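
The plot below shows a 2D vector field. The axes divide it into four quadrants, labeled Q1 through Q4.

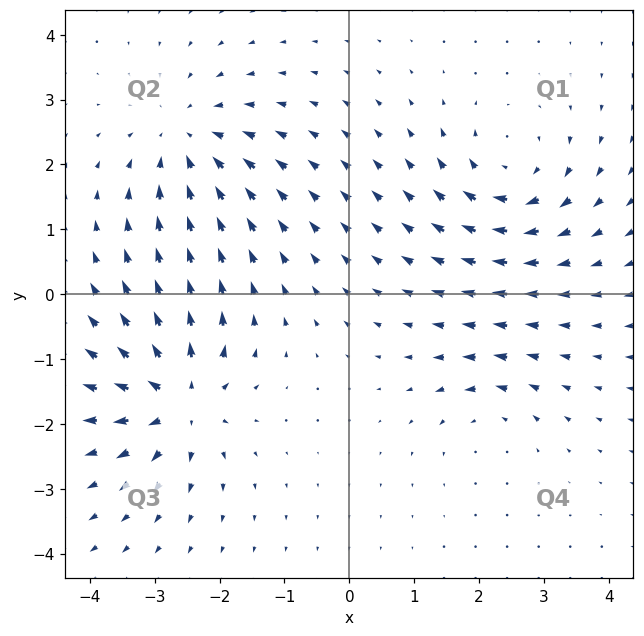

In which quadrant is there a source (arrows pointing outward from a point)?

Q3

The source sits at approximately (-2.6, -1.6), which lies in quadrant Q3. The divergence there is about +7, positive as expected for a source.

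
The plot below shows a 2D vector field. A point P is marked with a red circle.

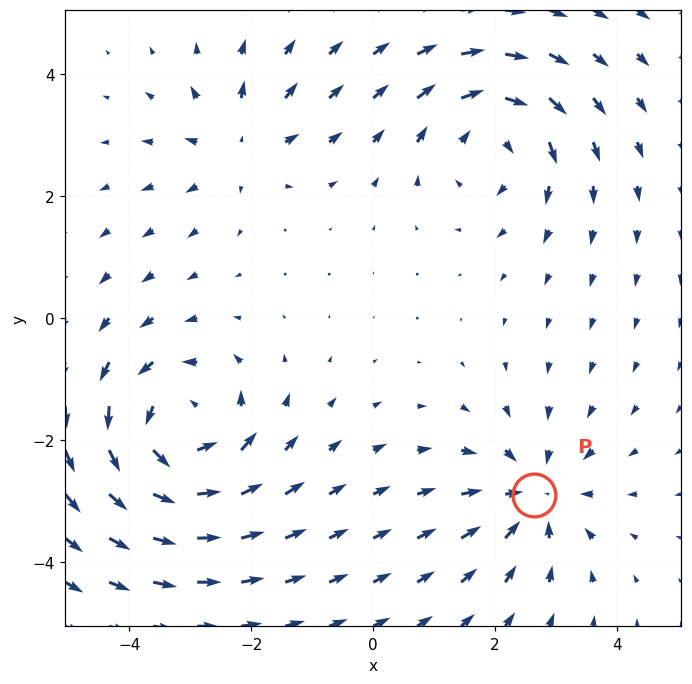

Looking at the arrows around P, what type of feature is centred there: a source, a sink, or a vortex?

sink

At P (2.6, -2.9) the arrows converge inward. Divergence about -4, curl ≈0 — negative divergence with near-zero curl is a sink.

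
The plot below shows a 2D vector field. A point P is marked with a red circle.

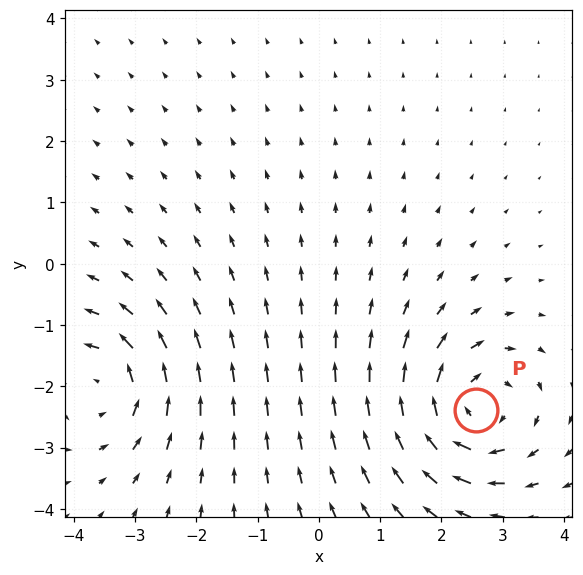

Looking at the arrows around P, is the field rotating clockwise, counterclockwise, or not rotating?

clockwise

Near P at (2.6, -2.4) the arrows circulate clockwise. The curl (z-component) there is about -4; negative curl means clockwise rotation.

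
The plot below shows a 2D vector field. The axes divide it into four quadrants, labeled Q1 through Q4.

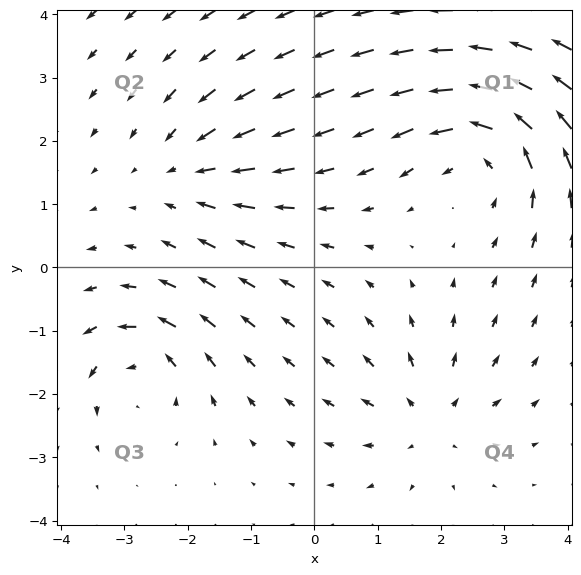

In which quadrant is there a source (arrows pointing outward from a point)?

The source sits at approximately (1.8, -2.4), which lies in quadrant Q4. The divergence there is about +3, positive as expected for a source.

Q4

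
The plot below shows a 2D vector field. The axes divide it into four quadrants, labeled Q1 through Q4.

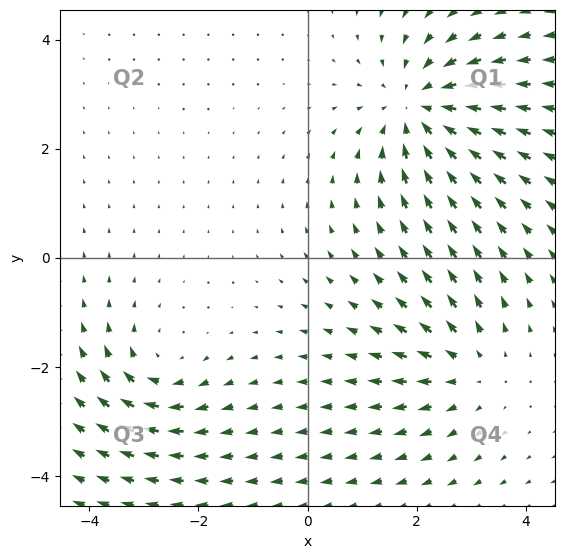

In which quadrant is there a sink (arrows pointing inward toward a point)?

Q1

The sink sits at approximately (2.1, 2.7), which lies in quadrant Q1. The divergence there is about -4, negative as expected for a sink.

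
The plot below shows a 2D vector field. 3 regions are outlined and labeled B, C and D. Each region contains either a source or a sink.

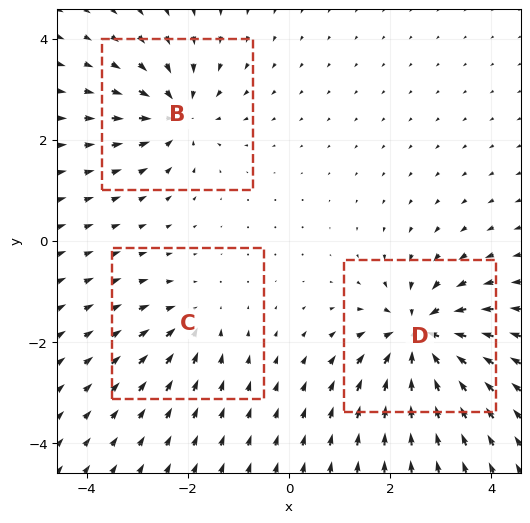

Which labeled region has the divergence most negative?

D

Divergence at each region's feature centre — B: about -4, C: about -3, D: about -6. Region D is most negative.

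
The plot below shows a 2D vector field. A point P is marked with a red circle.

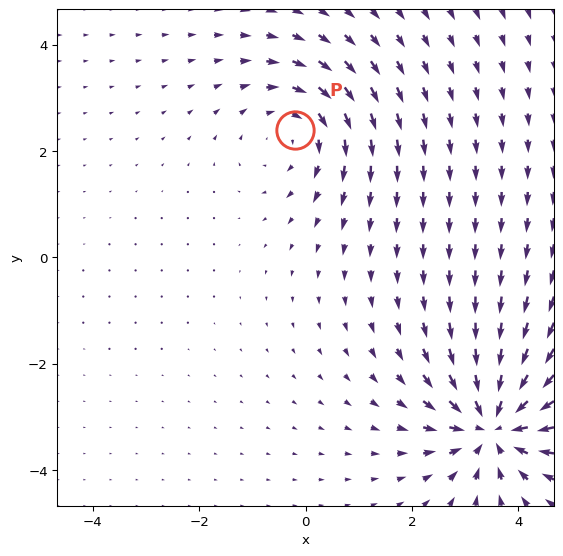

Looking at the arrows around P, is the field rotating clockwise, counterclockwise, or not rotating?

clockwise

Near P at (-0.2, 2.4) the arrows circulate clockwise. The curl (z-component) there is about -3; negative curl means clockwise rotation.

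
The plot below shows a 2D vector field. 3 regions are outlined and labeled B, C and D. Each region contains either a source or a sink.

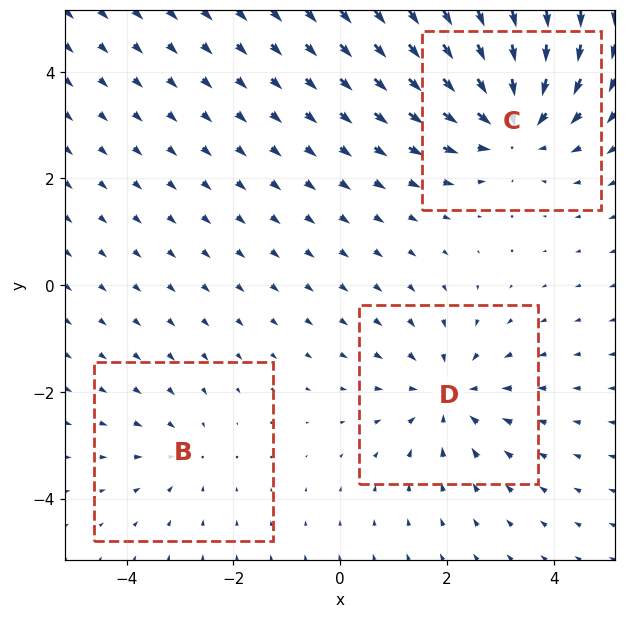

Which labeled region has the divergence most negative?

Divergence at each region's feature centre — B: about -2, C: about -4, D: about -3. Region C is most negative.

C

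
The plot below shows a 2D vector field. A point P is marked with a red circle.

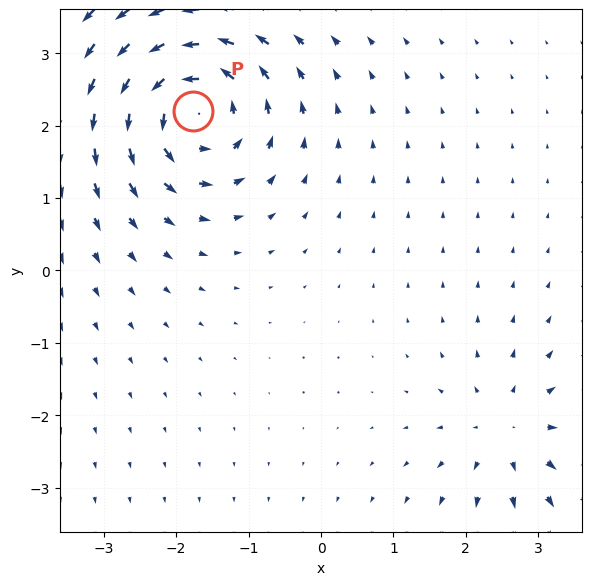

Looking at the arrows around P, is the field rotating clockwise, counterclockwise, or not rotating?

counterclockwise

Near P at (-1.8, 2.2) the arrows circulate counterclockwise. The curl (z-component) there is about +6; positive curl means counterclockwise rotation.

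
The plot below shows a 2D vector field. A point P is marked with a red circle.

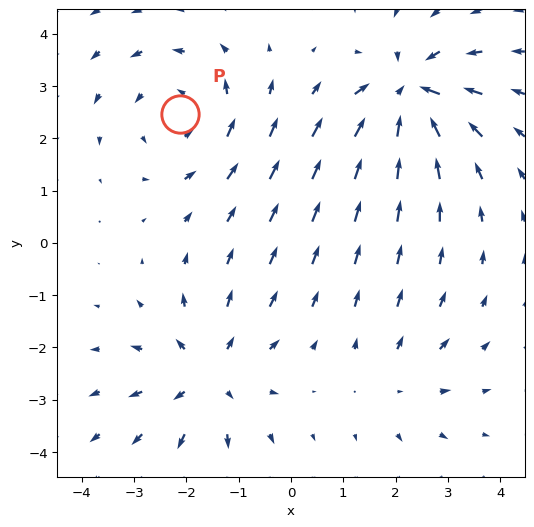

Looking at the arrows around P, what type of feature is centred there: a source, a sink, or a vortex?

At P (-2.1, 2.5) the arrows circulate counterclockwise. Divergence ≈0, curl about +4 — near-zero divergence with nonzero curl is a vortex.

vortex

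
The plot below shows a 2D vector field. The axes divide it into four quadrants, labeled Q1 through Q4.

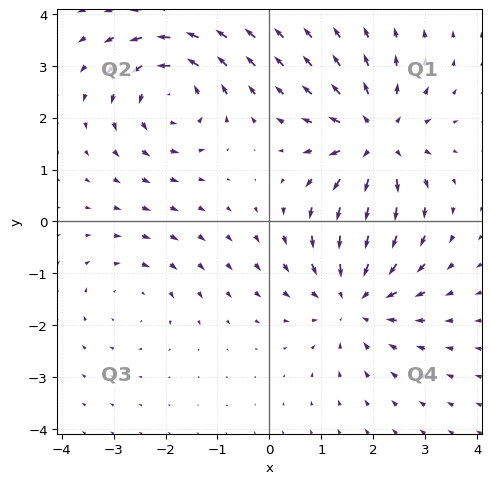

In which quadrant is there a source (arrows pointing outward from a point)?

The source sits at approximately (2.1, 1.6), which lies in quadrant Q1. The divergence there is about +5, positive as expected for a source.

Q1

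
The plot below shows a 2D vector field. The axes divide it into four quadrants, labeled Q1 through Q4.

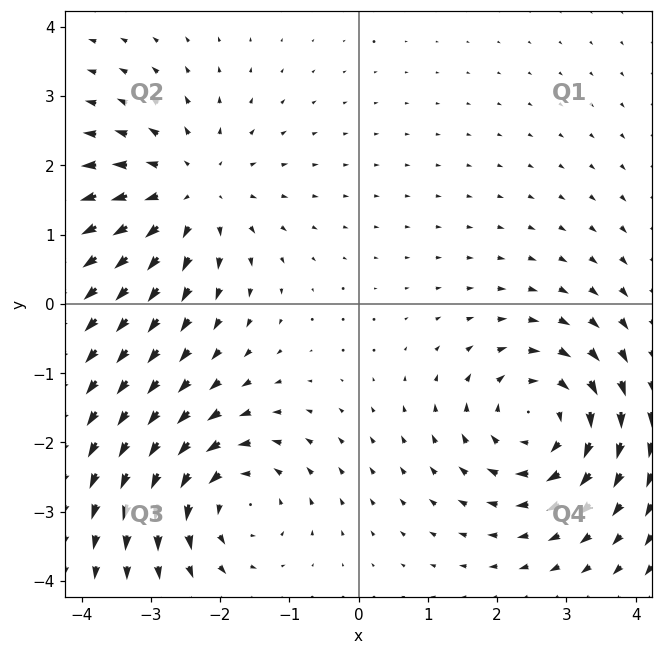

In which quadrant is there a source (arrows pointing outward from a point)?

The source sits at approximately (-2.4, 1.6), which lies in quadrant Q2. The divergence there is about +3, positive as expected for a source.

Q2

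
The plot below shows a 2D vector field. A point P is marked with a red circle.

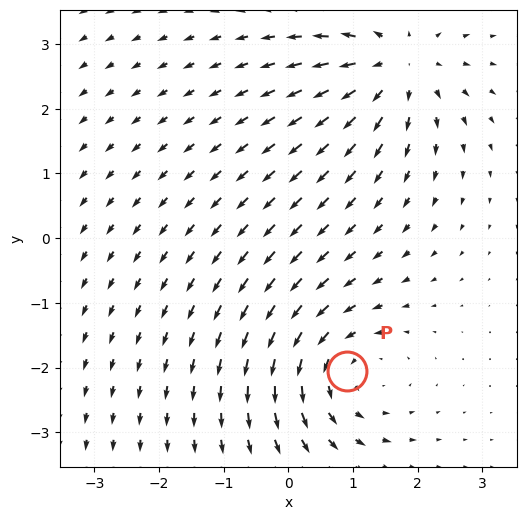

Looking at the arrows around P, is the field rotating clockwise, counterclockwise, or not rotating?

Near P at (0.9, -2.0) the arrows circulate counterclockwise. The curl (z-component) there is about +4; positive curl means counterclockwise rotation.

counterclockwise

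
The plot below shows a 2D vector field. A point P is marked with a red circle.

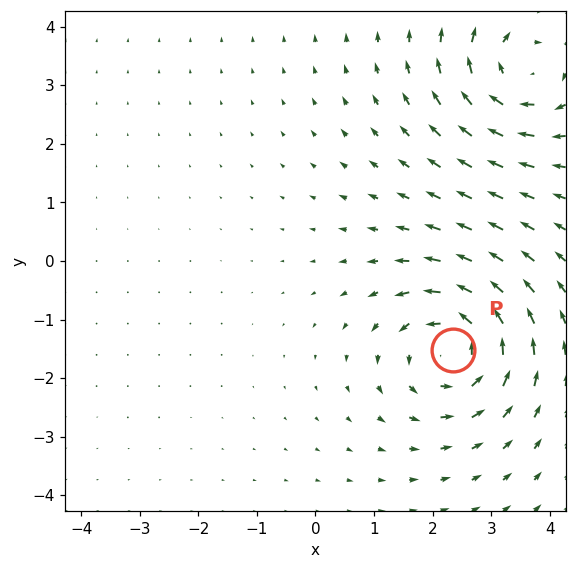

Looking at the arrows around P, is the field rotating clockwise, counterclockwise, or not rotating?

Near P at (2.3, -1.5) the arrows circulate counterclockwise. The curl (z-component) there is about +4; positive curl means counterclockwise rotation.

counterclockwise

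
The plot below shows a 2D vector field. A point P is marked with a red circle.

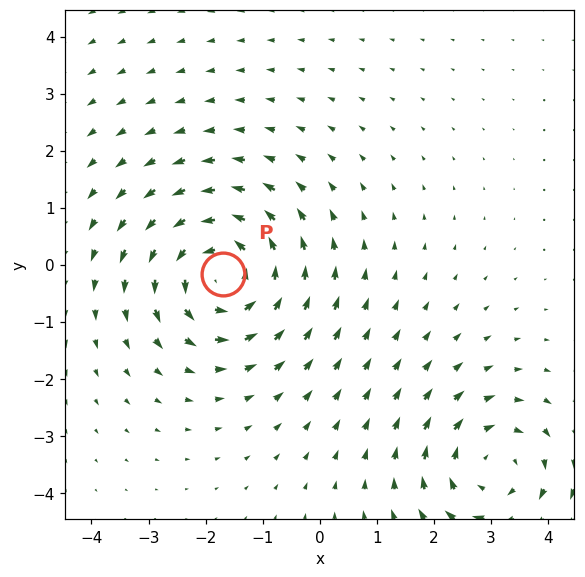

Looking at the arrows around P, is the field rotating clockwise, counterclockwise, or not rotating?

Near P at (-1.7, -0.2) the arrows circulate counterclockwise. The curl (z-component) there is about +4; positive curl means counterclockwise rotation.

counterclockwise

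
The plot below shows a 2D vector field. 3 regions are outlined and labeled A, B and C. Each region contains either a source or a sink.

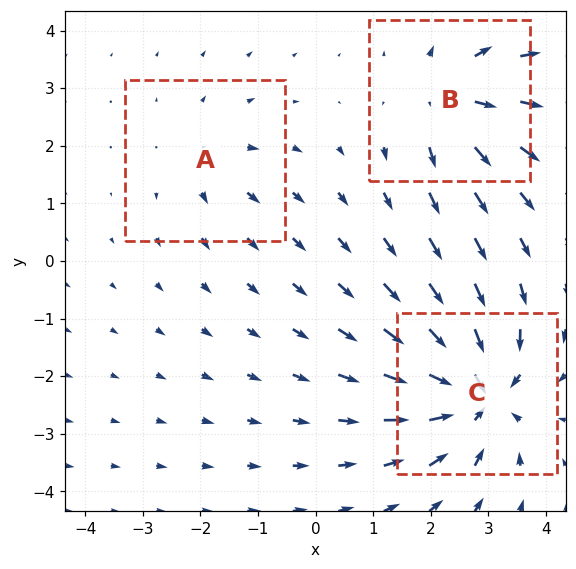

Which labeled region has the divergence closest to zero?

Divergence at each region's feature centre — A: about +2, B: about +4, C: about -5. Region A is closest to zero.

A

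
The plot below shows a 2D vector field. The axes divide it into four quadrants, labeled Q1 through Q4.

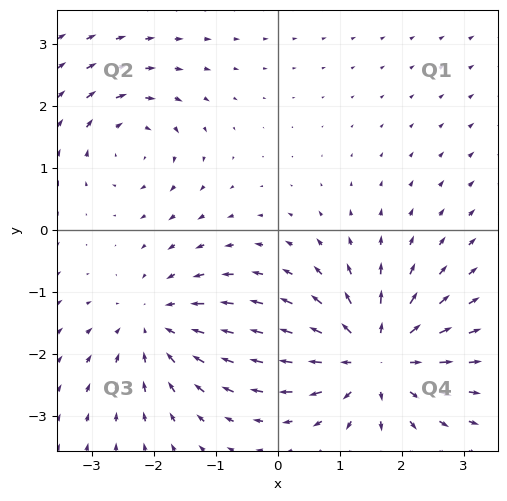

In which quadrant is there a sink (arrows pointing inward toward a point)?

Q3

The sink sits at approximately (-2.0, -1.5), which lies in quadrant Q3. The divergence there is about -4, negative as expected for a sink.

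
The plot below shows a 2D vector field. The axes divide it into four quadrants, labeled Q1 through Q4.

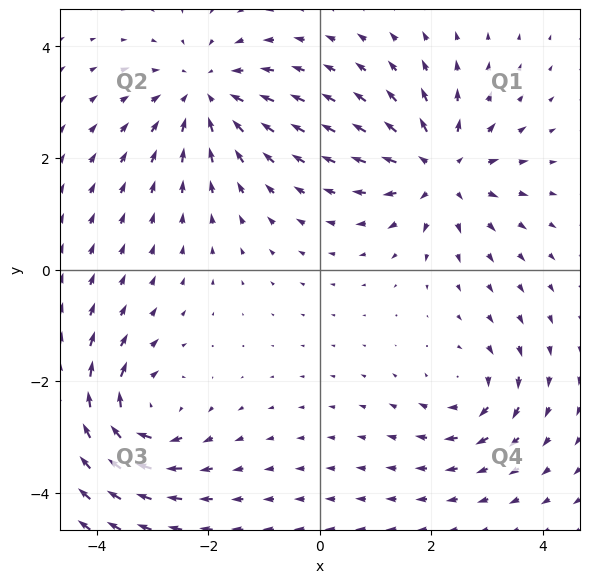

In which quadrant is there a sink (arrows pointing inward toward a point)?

Q2

The sink sits at approximately (-2.1, 3.1), which lies in quadrant Q2. The divergence there is about -4, negative as expected for a sink.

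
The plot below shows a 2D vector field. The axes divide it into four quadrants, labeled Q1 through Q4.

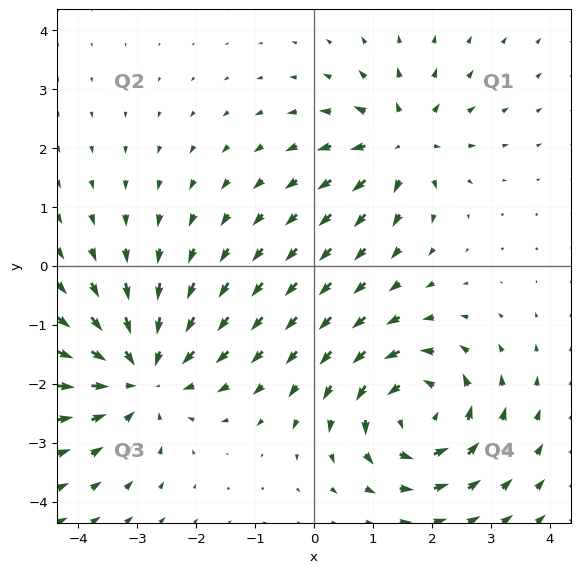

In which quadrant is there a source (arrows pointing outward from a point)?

The source sits at approximately (1.5, 2.1), which lies in quadrant Q1. The divergence there is about +4, positive as expected for a source.

Q1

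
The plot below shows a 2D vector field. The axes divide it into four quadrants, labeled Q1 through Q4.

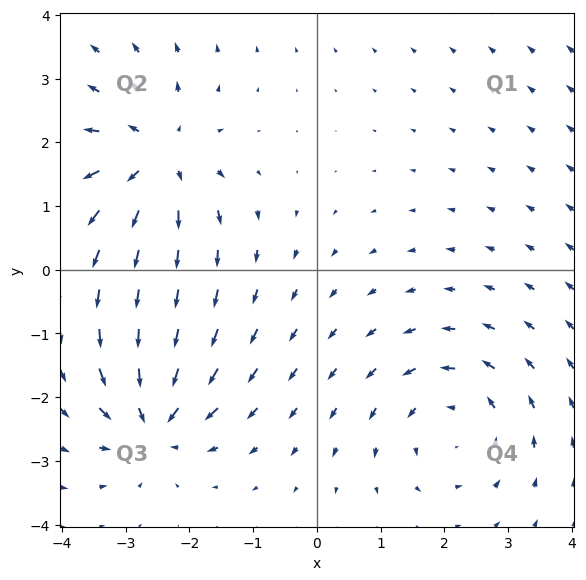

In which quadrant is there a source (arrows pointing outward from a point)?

The source sits at approximately (-2.5, 1.8), which lies in quadrant Q2. The divergence there is about +5, positive as expected for a source.

Q2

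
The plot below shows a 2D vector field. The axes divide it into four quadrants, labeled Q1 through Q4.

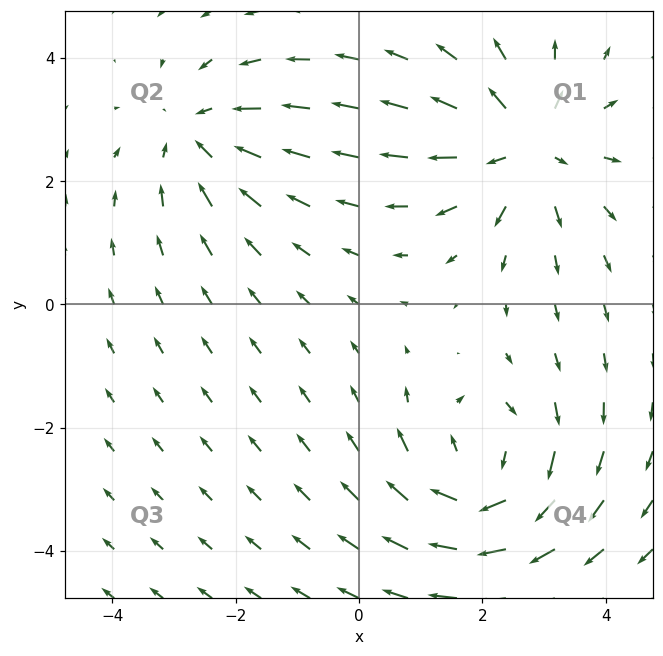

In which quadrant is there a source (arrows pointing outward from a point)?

The source sits at approximately (2.7, 2.6), which lies in quadrant Q1. The divergence there is about +4, positive as expected for a source.

Q1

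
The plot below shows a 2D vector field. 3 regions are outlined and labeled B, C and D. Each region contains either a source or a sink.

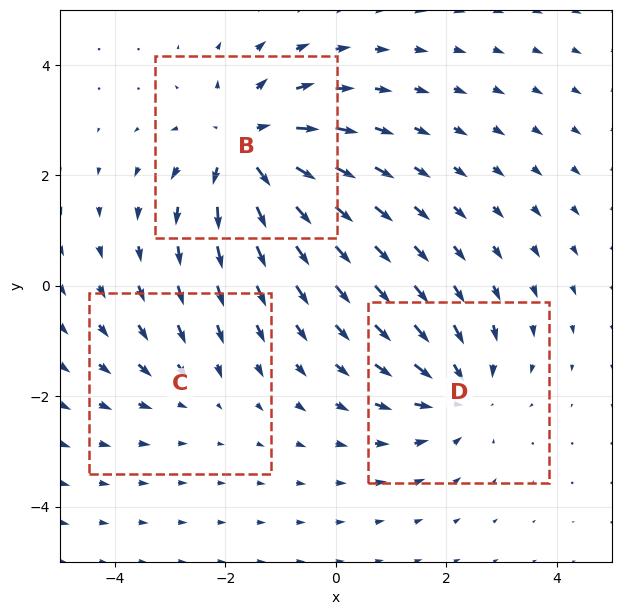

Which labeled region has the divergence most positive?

Divergence at each region's feature centre — B: about +5, C: about -2, D: about -3. Region B is most positive.

B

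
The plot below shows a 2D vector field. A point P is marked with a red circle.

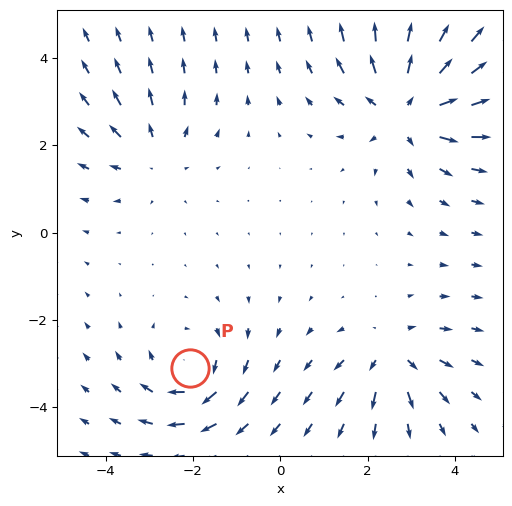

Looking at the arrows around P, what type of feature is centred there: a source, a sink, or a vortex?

vortex

At P (-2.1, -3.1) the arrows circulate clockwise. Divergence ≈0, curl about -3 — near-zero divergence with nonzero curl is a vortex.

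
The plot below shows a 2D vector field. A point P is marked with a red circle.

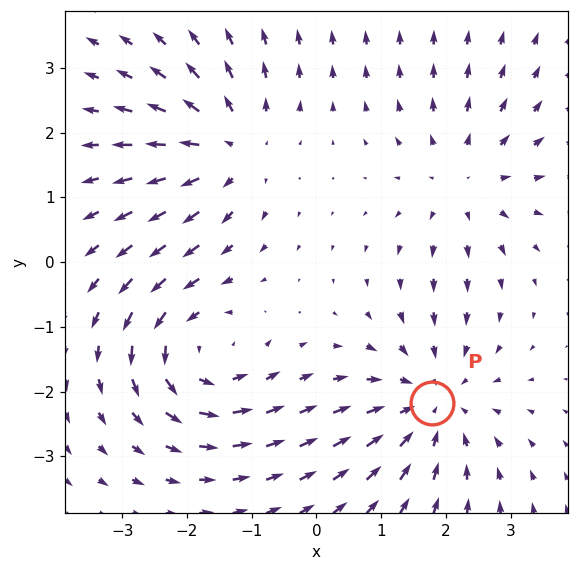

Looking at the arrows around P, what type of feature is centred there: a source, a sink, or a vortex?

sink

At P (1.8, -2.2) the arrows converge inward. Divergence about -3, curl ≈0 — negative divergence with near-zero curl is a sink.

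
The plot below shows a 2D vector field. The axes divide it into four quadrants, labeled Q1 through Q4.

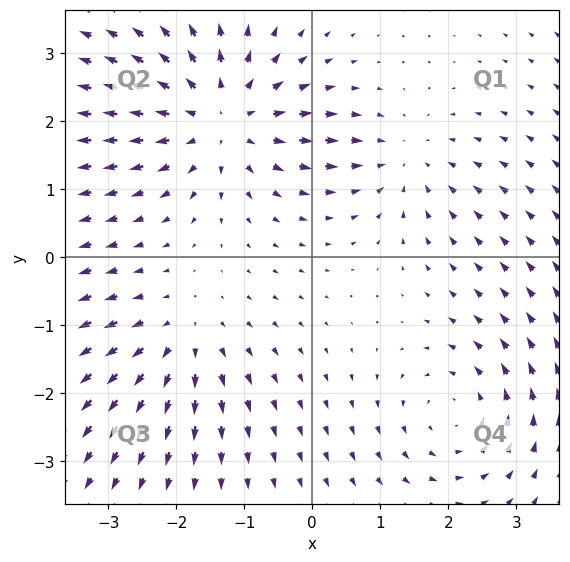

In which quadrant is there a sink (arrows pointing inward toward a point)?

Q1

The sink sits at approximately (1.4, 1.4), which lies in quadrant Q1. The divergence there is about -3, negative as expected for a sink.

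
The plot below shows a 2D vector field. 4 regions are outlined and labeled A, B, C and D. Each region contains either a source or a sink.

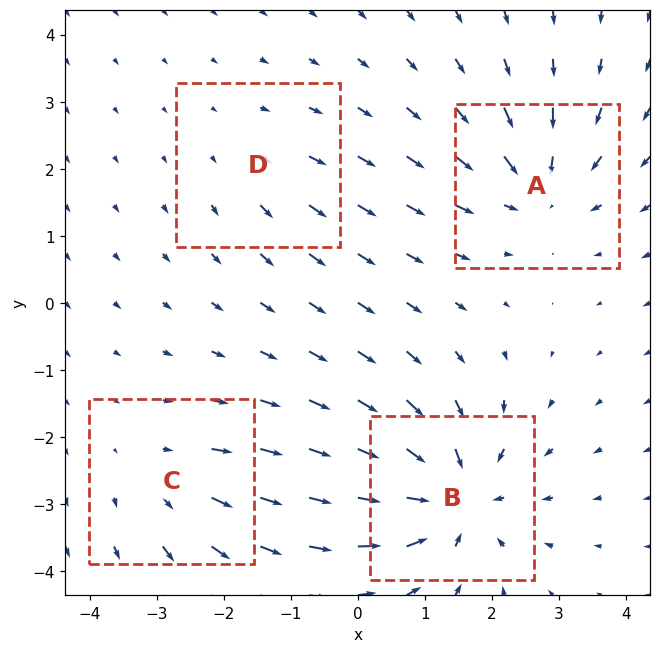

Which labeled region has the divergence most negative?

B

Divergence at each region's feature centre — A: about -5, B: about -7, C: about +3, D: about +2. Region B is most negative.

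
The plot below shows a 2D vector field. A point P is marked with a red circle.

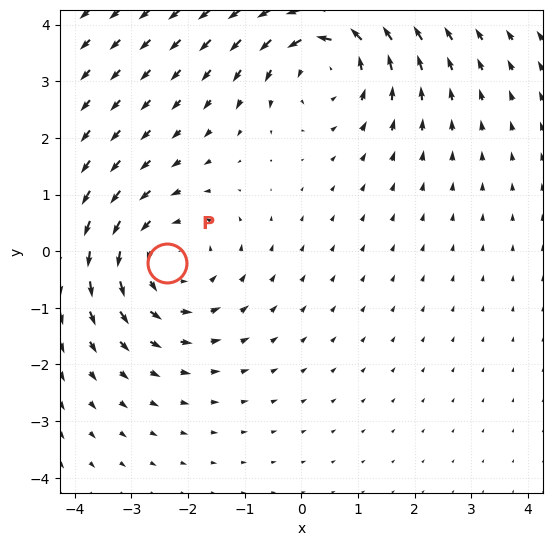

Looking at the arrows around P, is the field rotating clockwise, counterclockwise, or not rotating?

counterclockwise

Near P at (-2.4, -0.2) the arrows circulate counterclockwise. The curl (z-component) there is about +3; positive curl means counterclockwise rotation.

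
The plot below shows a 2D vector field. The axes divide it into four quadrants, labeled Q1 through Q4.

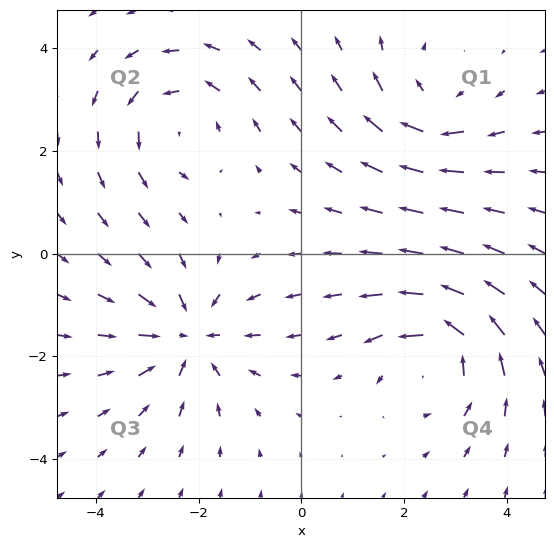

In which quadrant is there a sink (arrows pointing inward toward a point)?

Q3

The sink sits at approximately (-2.2, -1.6), which lies in quadrant Q3. The divergence there is about -5, negative as expected for a sink.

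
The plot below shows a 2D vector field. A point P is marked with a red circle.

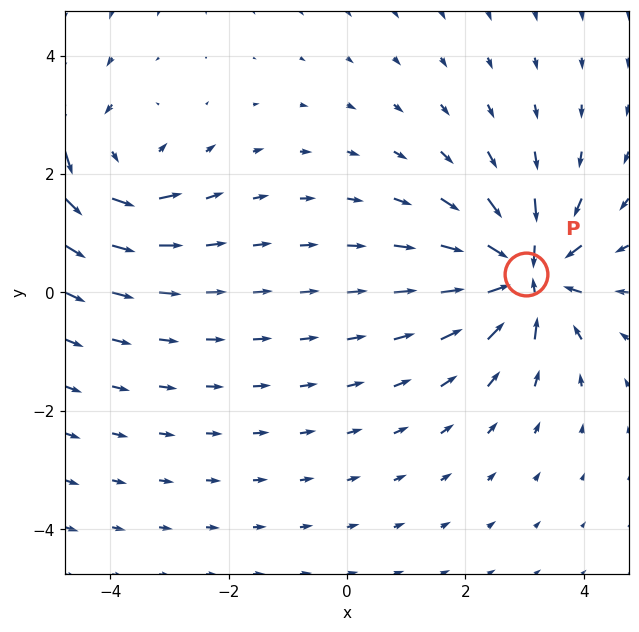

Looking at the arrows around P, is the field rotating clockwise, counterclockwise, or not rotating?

Near P at (3.0, 0.3) the arrows show no circulation. The curl there is ≈0.

not rotating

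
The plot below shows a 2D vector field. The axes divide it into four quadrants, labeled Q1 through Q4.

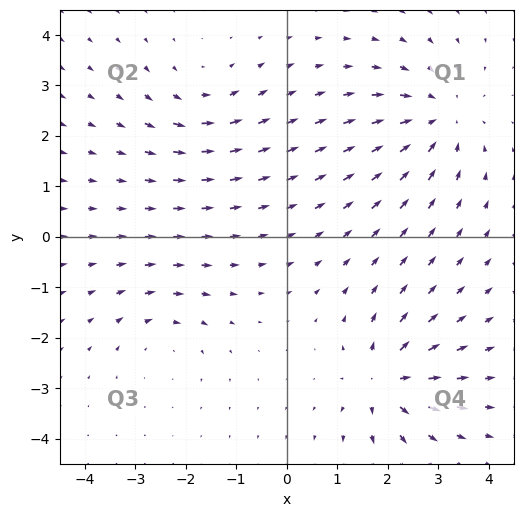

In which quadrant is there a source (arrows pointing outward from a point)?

Q4

The source sits at approximately (1.9, -2.9), which lies in quadrant Q4. The divergence there is about +6, positive as expected for a source.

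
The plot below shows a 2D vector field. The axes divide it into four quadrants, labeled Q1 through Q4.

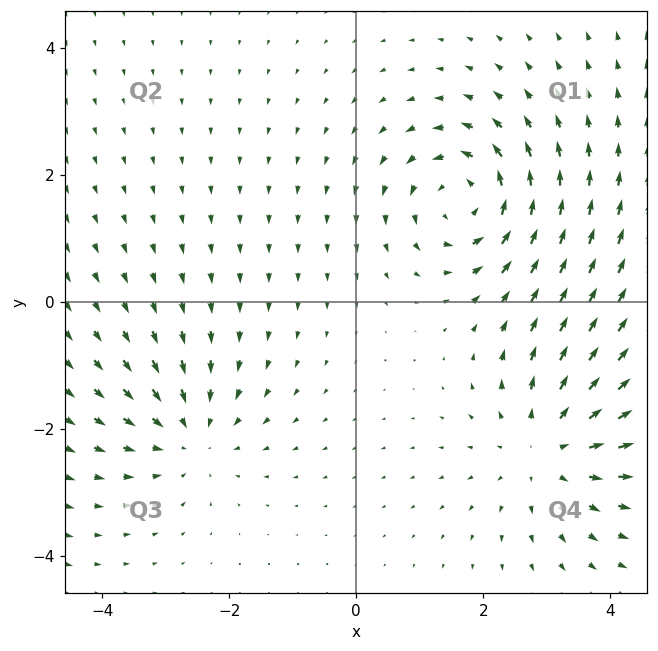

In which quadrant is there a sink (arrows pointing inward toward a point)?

The sink sits at approximately (-2.6, -2.1), which lies in quadrant Q3. The divergence there is about -4, negative as expected for a sink.

Q3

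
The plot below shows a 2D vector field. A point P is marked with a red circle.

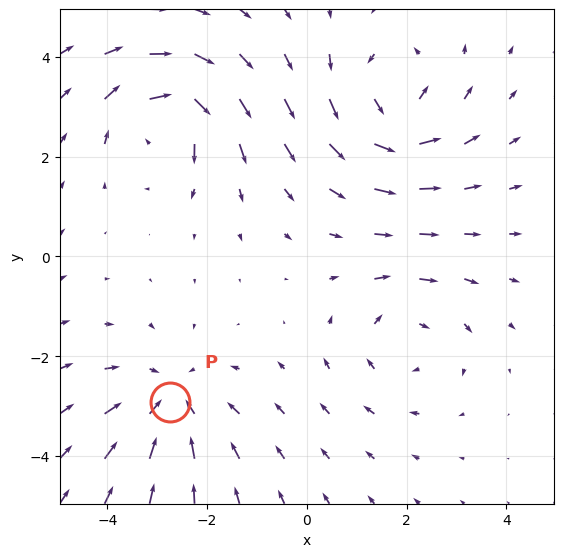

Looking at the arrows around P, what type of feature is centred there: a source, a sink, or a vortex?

At P (-2.7, -2.9) the arrows converge inward. Divergence about -4, curl ≈0 — negative divergence with near-zero curl is a sink.

sink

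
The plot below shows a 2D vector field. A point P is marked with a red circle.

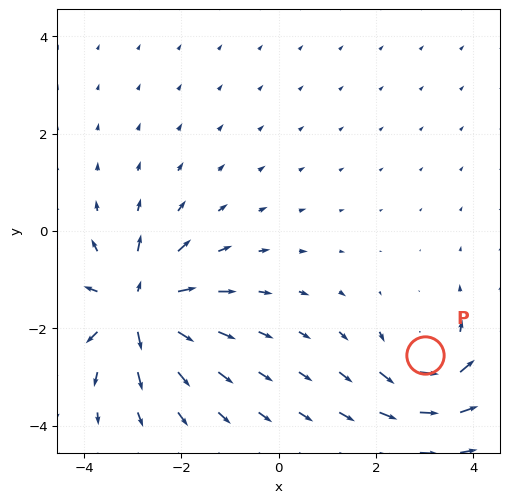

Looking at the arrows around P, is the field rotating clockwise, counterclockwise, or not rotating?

Near P at (3.0, -2.5) the arrows circulate counterclockwise. The curl (z-component) there is about +4; positive curl means counterclockwise rotation.

counterclockwise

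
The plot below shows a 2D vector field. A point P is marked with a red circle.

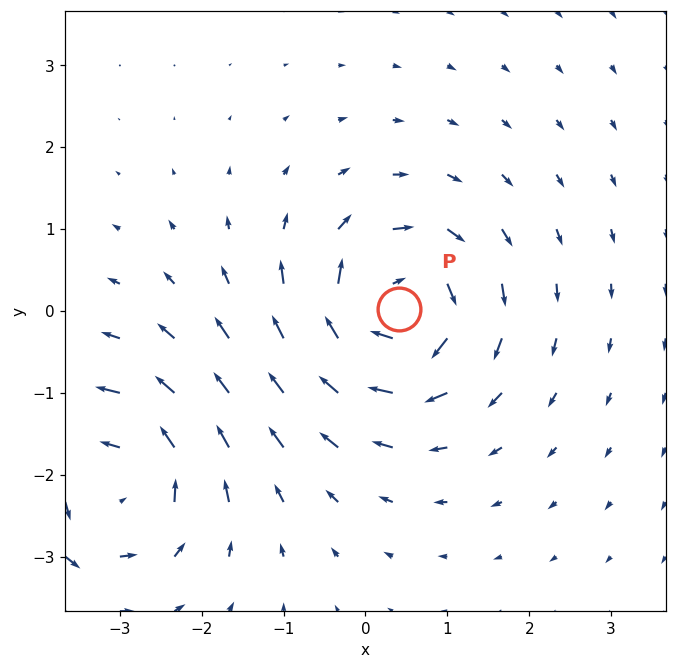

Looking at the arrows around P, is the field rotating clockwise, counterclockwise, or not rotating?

Near P at (0.4, 0.0) the arrows circulate clockwise. The curl (z-component) there is about -7; negative curl means clockwise rotation.

clockwise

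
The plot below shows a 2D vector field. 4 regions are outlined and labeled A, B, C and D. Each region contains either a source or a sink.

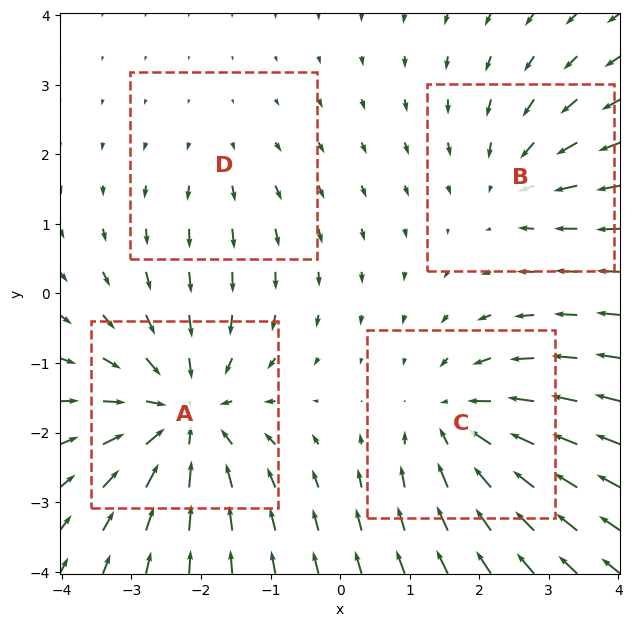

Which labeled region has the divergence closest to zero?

Divergence at each region's feature centre — A: about -6, B: about -3, C: about -4, D: about +2. Region D is closest to zero.

D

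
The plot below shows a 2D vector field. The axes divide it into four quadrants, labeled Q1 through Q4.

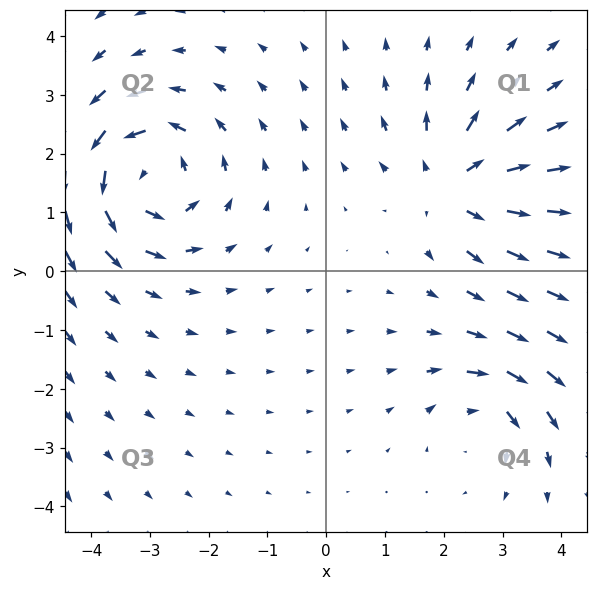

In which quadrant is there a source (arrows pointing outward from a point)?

The source sits at approximately (2.2, 1.5), which lies in quadrant Q1. The divergence there is about +4, positive as expected for a source.

Q1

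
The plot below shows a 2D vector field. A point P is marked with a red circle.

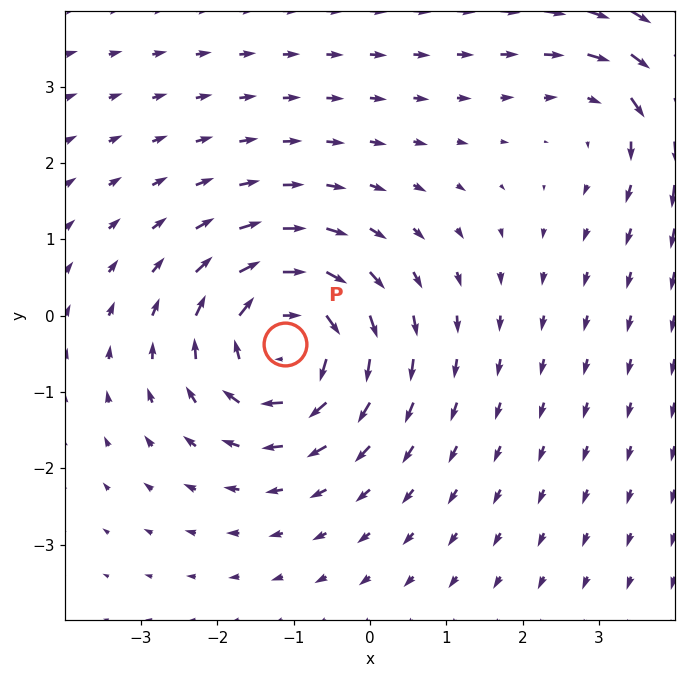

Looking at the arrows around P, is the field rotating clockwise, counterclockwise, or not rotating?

clockwise

Near P at (-1.1, -0.4) the arrows circulate clockwise. The curl (z-component) there is about -5; negative curl means clockwise rotation.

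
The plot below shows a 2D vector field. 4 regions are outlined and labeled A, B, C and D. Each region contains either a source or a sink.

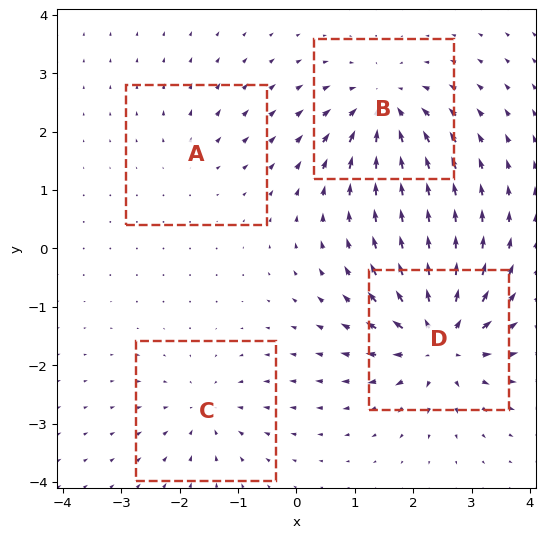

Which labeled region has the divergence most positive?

Divergence at each region's feature centre — A: about +3, B: about -7, C: about -4, D: about +9. Region D is most positive.

D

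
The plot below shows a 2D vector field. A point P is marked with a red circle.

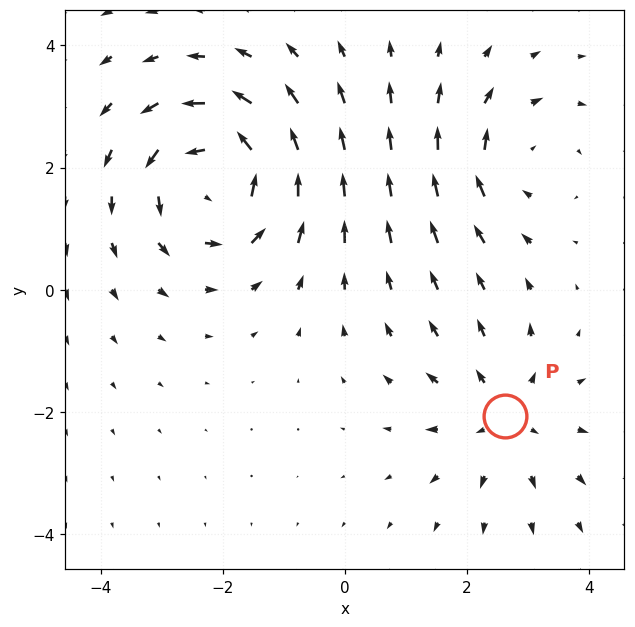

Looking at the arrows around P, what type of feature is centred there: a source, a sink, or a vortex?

At P (2.6, -2.1) the arrows spread outward. Divergence about +3, curl ≈0 — positive divergence with near-zero curl is a source.

source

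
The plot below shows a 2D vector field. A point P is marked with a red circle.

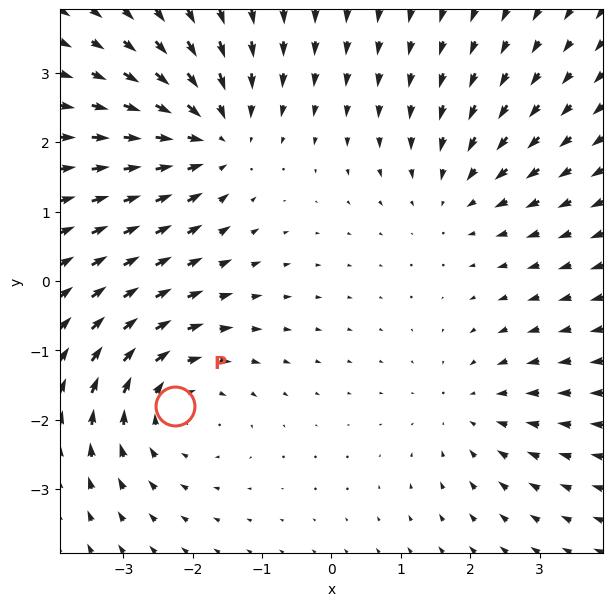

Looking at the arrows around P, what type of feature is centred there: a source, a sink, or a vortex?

vortex

At P (-2.3, -1.8) the arrows circulate clockwise. Divergence ≈0, curl about -4 — near-zero divergence with nonzero curl is a vortex.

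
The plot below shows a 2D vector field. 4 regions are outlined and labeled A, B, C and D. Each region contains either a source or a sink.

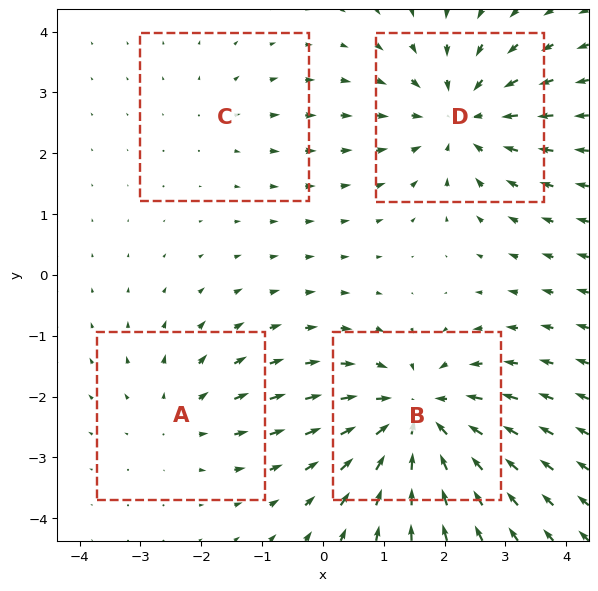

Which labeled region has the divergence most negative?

Divergence at each region's feature centre — A: about +3, B: about -6, C: about +2, D: about -5. Region B is most negative.

B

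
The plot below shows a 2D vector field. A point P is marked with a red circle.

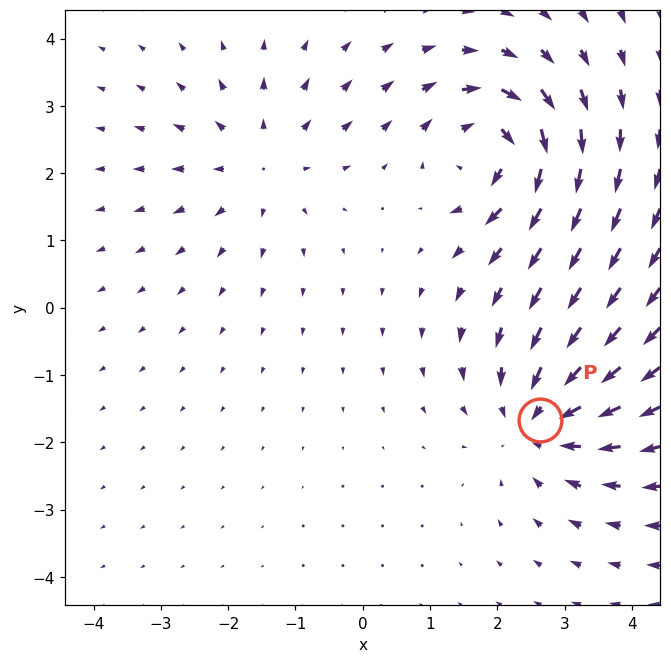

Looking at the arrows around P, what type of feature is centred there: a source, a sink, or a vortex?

At P (2.6, -1.7) the arrows converge inward. Divergence about -5, curl ≈0 — negative divergence with near-zero curl is a sink.

sink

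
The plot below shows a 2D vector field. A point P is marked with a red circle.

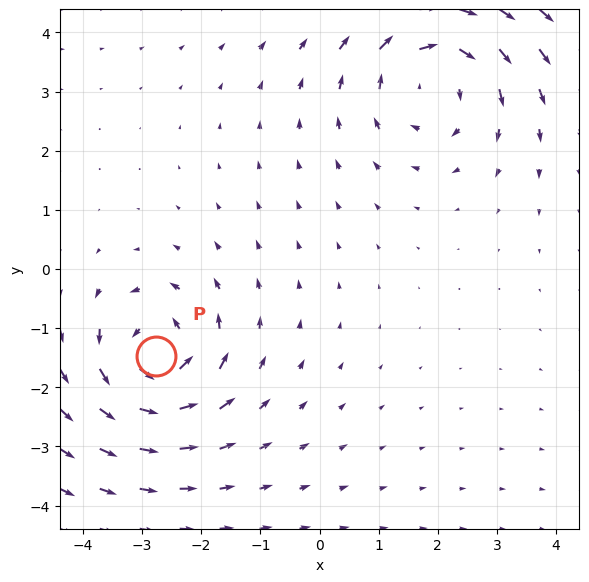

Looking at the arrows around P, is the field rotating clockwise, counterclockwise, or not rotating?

Near P at (-2.8, -1.5) the arrows circulate counterclockwise. The curl (z-component) there is about +5; positive curl means counterclockwise rotation.

counterclockwise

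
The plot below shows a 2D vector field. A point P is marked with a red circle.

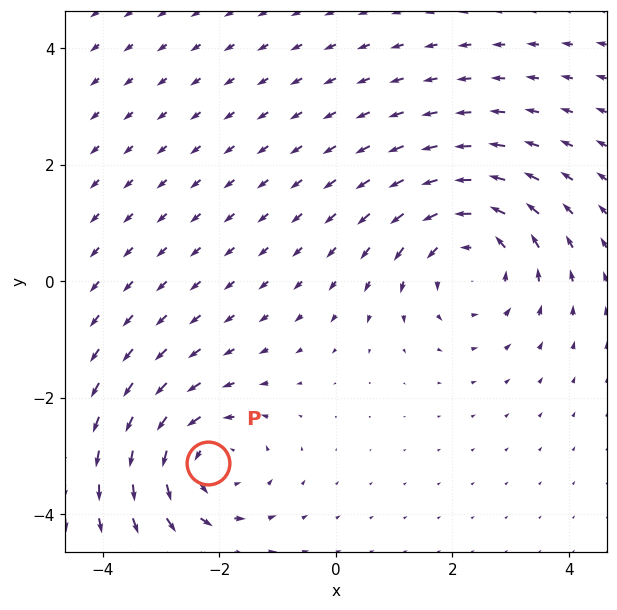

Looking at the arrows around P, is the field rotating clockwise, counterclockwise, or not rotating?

Near P at (-2.2, -3.1) the arrows circulate counterclockwise. The curl (z-component) there is about +4; positive curl means counterclockwise rotation.

counterclockwise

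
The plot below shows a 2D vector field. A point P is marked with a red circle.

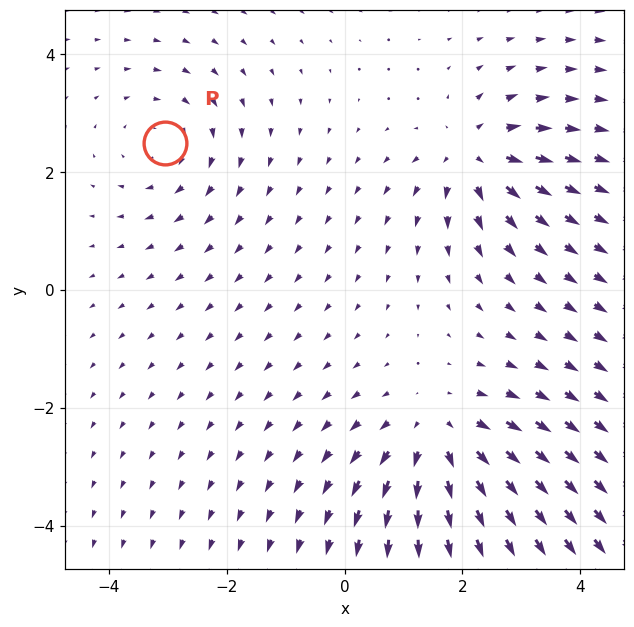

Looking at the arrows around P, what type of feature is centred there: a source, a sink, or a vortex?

At P (-3.1, 2.5) the arrows circulate clockwise. Divergence ≈0, curl about -2 — near-zero divergence with nonzero curl is a vortex.

vortex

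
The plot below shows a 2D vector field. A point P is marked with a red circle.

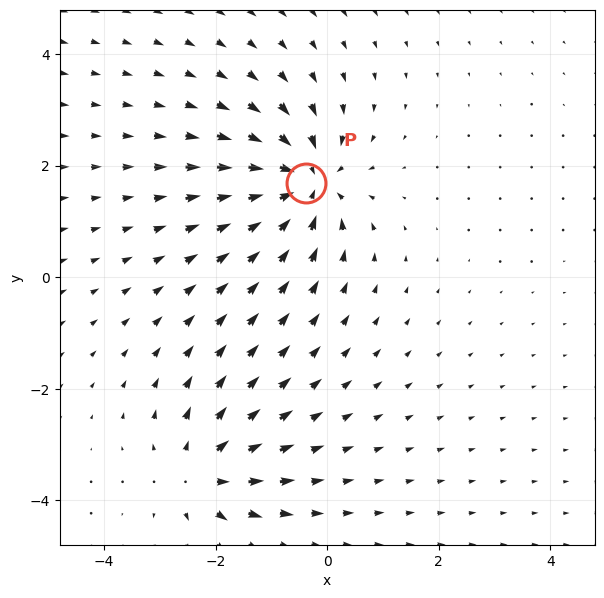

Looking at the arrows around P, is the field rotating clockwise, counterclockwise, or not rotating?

Near P at (-0.4, 1.7) the arrows show no circulation. The curl there is ≈0.

not rotating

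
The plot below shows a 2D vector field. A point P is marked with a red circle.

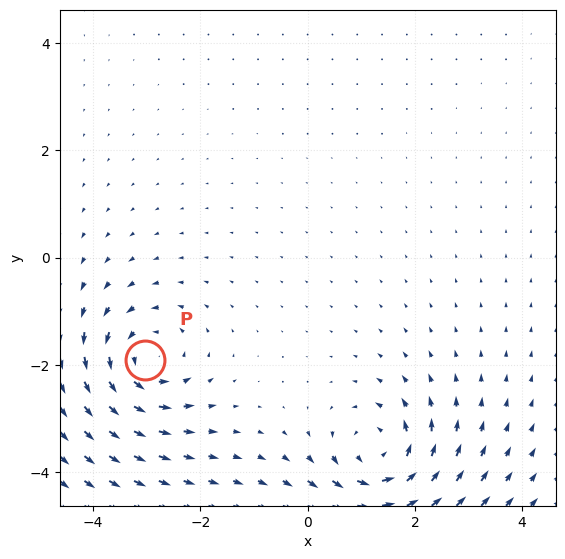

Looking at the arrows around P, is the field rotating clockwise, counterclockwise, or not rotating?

Near P at (-3.0, -1.9) the arrows circulate counterclockwise. The curl (z-component) there is about +5; positive curl means counterclockwise rotation.

counterclockwise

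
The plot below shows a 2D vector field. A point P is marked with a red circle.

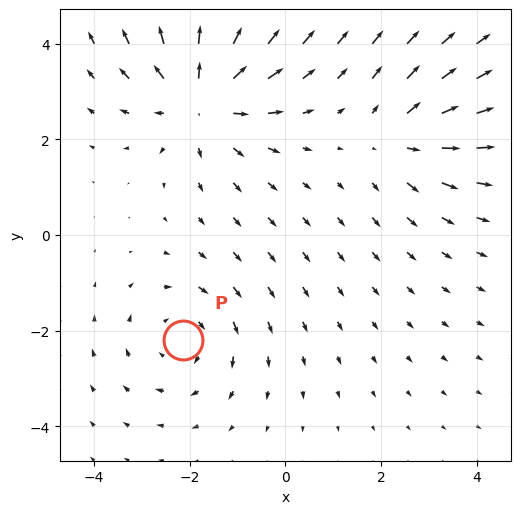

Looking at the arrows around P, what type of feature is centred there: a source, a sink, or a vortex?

vortex

At P (-2.1, -2.2) the arrows circulate clockwise. Divergence ≈0, curl about -3 — near-zero divergence with nonzero curl is a vortex.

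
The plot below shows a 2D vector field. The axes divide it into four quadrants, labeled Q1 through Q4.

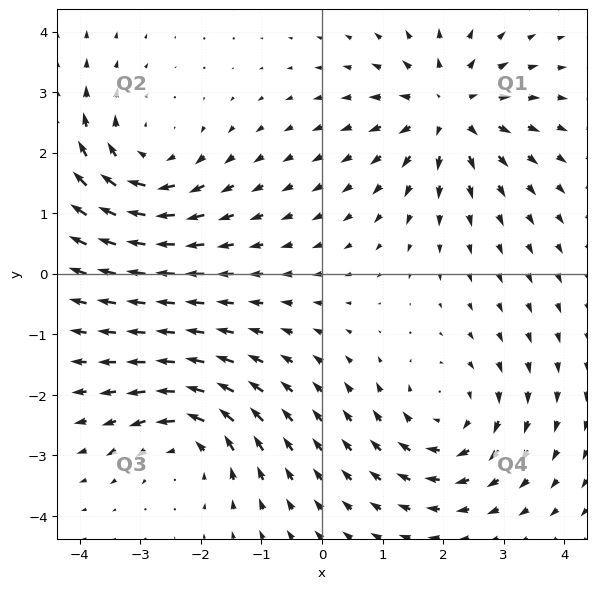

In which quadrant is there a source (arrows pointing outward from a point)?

The source sits at approximately (2.1, 2.7), which lies in quadrant Q1. The divergence there is about +5, positive as expected for a source.

Q1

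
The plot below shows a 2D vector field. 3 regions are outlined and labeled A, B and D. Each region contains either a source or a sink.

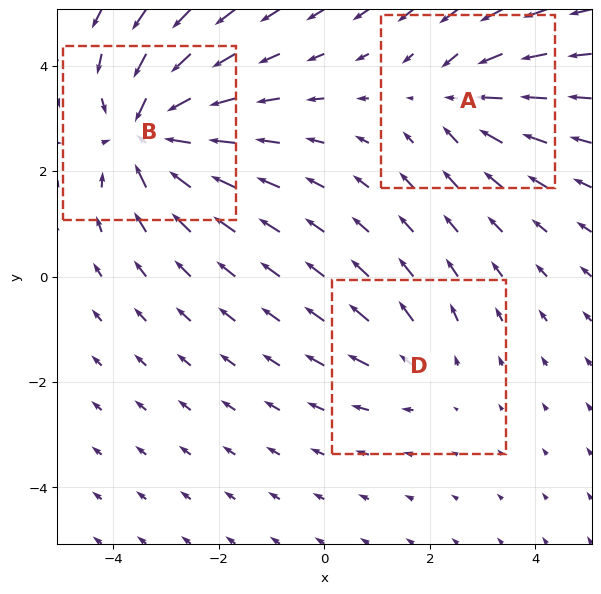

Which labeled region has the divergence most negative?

B

Divergence at each region's feature centre — A: about -3, B: about -5, D: about +2. Region B is most negative.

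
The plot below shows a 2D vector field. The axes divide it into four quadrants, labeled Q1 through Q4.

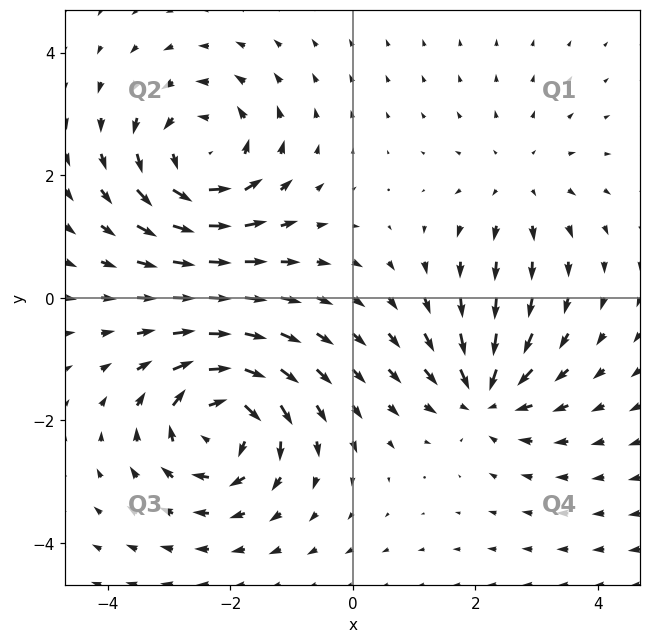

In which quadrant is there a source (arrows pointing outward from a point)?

Q1

The source sits at approximately (2.7, 1.8), which lies in quadrant Q1. The divergence there is about +2, positive as expected for a source.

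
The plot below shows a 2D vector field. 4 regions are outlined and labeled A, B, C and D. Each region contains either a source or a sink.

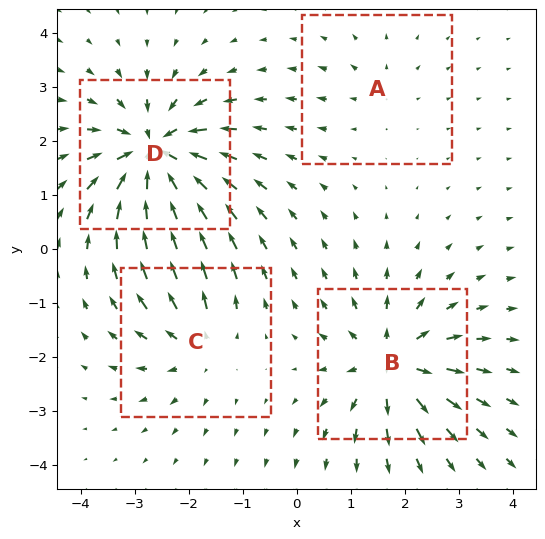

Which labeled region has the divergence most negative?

Divergence at each region's feature centre — A: about +2, B: about +6, C: about +4, D: about -8. Region D is most negative.

D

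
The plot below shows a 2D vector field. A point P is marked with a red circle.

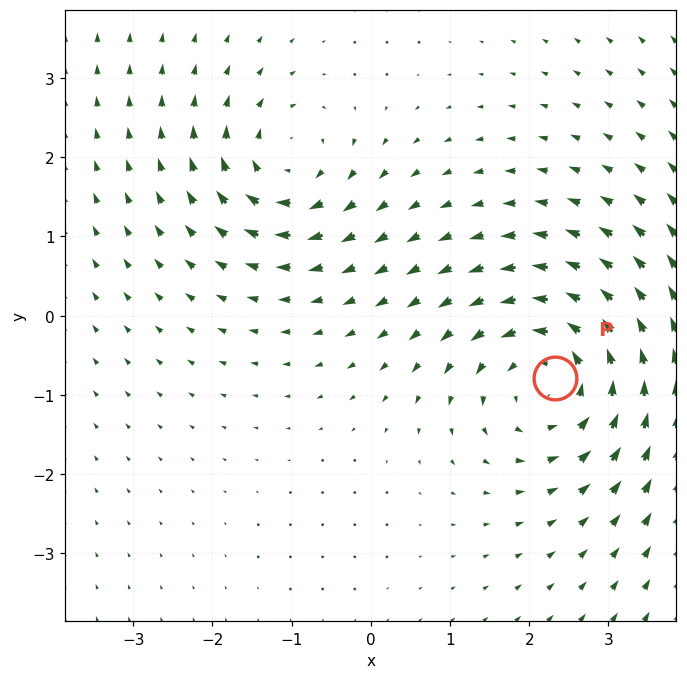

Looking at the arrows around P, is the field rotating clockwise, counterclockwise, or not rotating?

counterclockwise

Near P at (2.3, -0.8) the arrows circulate counterclockwise. The curl (z-component) there is about +4; positive curl means counterclockwise rotation.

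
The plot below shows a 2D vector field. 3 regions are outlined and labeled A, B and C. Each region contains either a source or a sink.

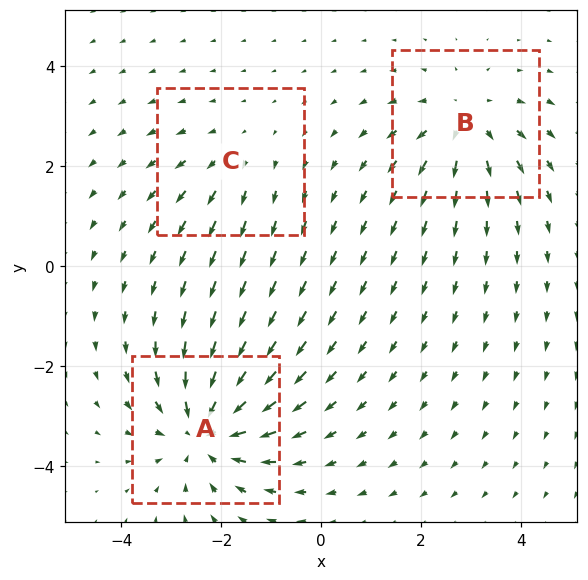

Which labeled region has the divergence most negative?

A

Divergence at each region's feature centre — A: about -4, B: about +3, C: about +2. Region A is most negative.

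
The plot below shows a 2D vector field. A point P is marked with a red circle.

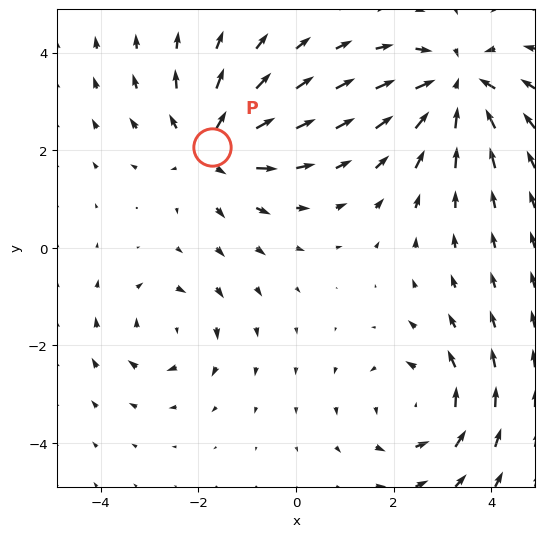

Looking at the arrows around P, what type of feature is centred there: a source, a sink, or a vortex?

source

At P (-1.7, 2.1) the arrows spread outward. Divergence about +5, curl ≈0 — positive divergence with near-zero curl is a source.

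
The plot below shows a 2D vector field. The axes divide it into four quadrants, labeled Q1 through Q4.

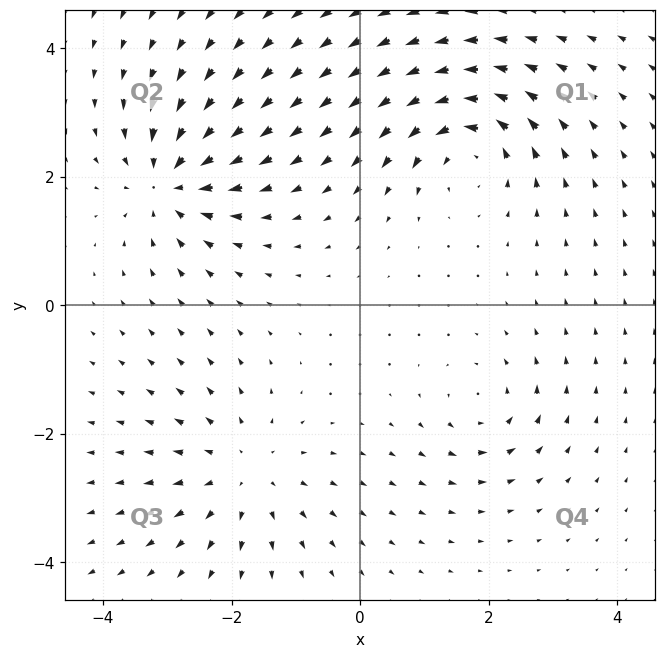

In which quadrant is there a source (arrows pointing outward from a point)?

Q3

The source sits at approximately (-1.8, -2.6), which lies in quadrant Q3. The divergence there is about +4, positive as expected for a source.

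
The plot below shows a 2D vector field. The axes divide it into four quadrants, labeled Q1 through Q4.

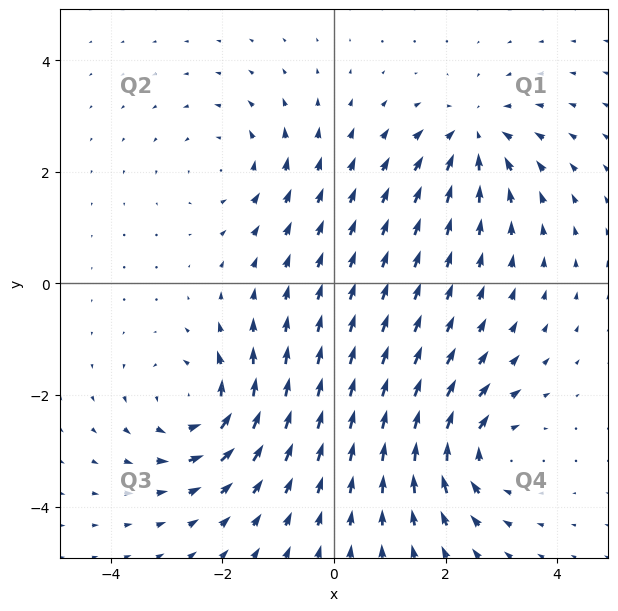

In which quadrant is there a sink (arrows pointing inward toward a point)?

Q1

The sink sits at approximately (2.5, 2.6), which lies in quadrant Q1. The divergence there is about -5, negative as expected for a sink.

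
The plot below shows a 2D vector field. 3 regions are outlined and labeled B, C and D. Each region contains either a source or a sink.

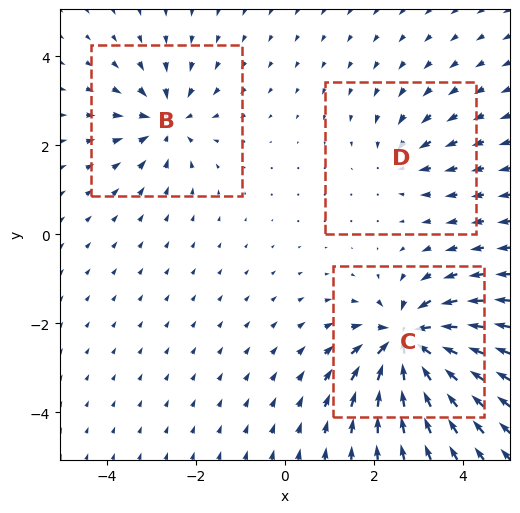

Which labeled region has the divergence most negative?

C

Divergence at each region's feature centre — B: about -4, C: about -7, D: about -2. Region C is most negative.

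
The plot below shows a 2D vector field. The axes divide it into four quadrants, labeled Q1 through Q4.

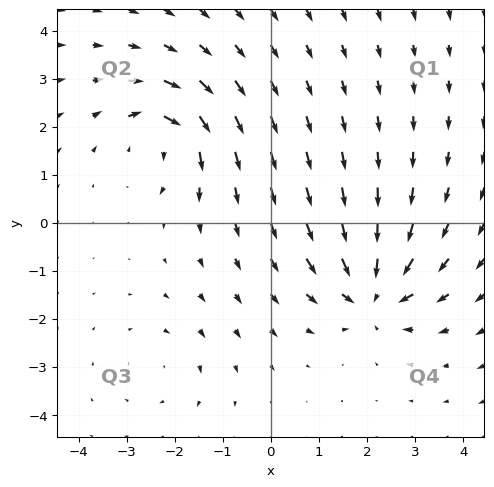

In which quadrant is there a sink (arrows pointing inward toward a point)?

The sink sits at approximately (2.1, -1.4), which lies in quadrant Q4. The divergence there is about -6, negative as expected for a sink.

Q4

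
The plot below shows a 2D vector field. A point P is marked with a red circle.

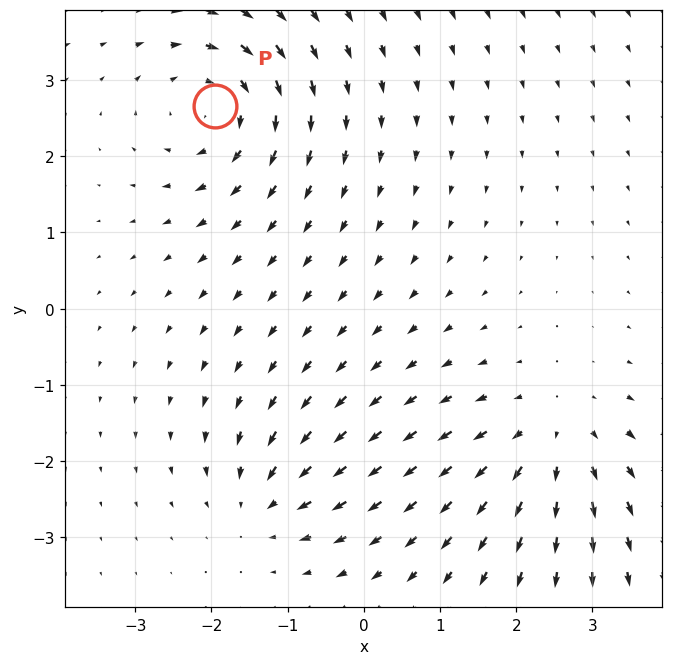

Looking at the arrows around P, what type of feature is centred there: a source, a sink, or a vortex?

At P (-2.0, 2.7) the arrows circulate clockwise. Divergence ≈0, curl about -5 — near-zero divergence with nonzero curl is a vortex.

vortex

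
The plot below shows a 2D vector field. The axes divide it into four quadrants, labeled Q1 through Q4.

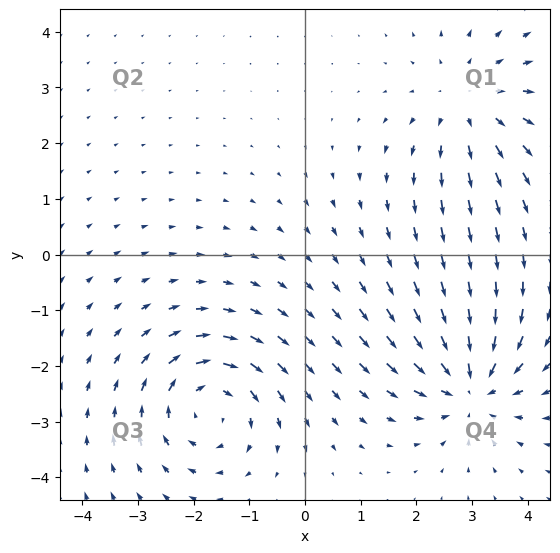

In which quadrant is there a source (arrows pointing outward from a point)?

The source sits at approximately (2.9, 2.7), which lies in quadrant Q1. The divergence there is about +3, positive as expected for a source.

Q1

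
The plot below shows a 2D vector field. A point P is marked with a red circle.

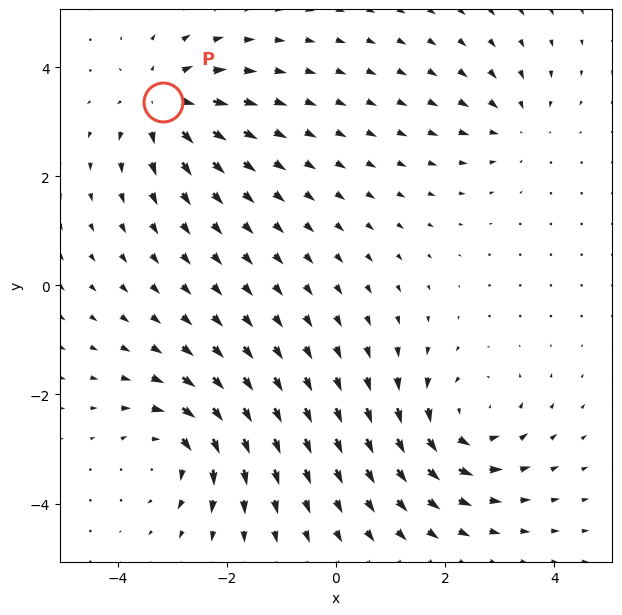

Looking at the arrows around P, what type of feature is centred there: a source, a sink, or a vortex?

At P (-3.2, 3.4) the arrows spread outward. Divergence about +6, curl ≈0 — positive divergence with near-zero curl is a source.

source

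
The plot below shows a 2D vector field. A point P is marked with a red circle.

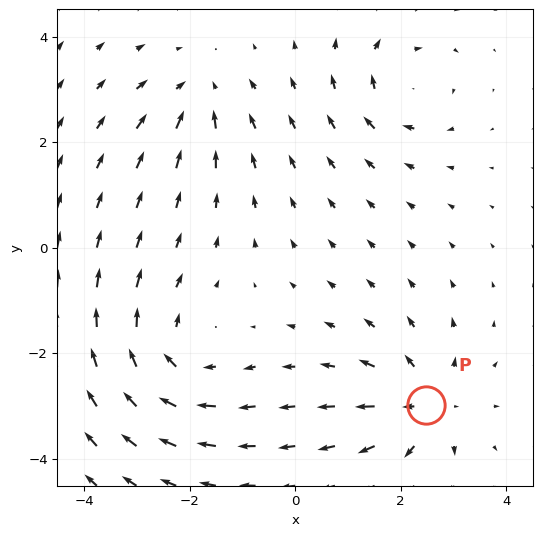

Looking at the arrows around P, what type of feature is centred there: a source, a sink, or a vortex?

At P (2.5, -3.0) the arrows spread outward. Divergence about +5, curl ≈0 — positive divergence with near-zero curl is a source.

source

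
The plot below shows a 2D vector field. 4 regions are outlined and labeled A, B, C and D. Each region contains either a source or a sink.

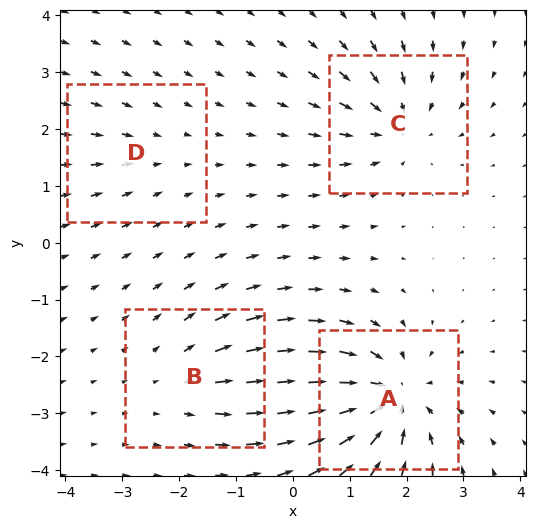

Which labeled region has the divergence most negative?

A

Divergence at each region's feature centre — A: about -7, B: about +3, C: about -5, D: about -2. Region A is most negative.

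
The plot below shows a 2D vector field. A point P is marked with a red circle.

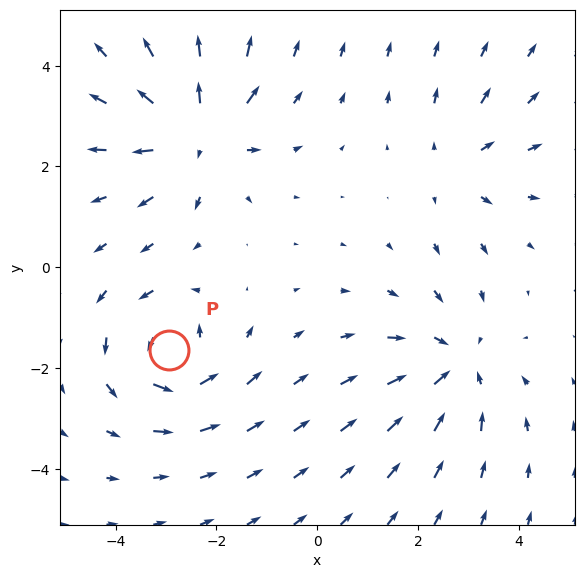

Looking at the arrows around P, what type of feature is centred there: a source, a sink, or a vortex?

vortex

At P (-2.9, -1.7) the arrows circulate counterclockwise. Divergence ≈0, curl about +6 — near-zero divergence with nonzero curl is a vortex.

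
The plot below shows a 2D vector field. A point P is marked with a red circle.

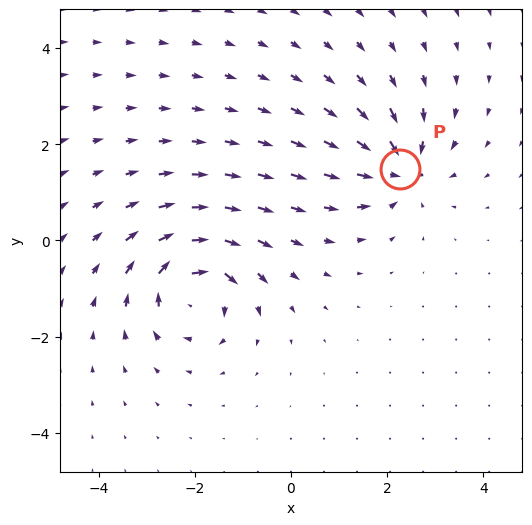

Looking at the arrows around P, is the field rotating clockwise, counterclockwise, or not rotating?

Near P at (2.3, 1.5) the arrows show no circulation. The curl there is ≈0.

not rotating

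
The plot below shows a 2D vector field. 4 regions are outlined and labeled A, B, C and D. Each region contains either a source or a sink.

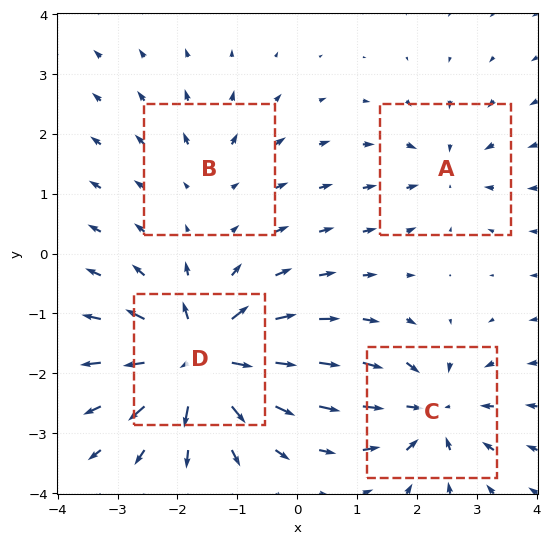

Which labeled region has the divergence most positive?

Divergence at each region's feature centre — A: about -4, B: about +3, C: about -6, D: about +9. Region D is most positive.

D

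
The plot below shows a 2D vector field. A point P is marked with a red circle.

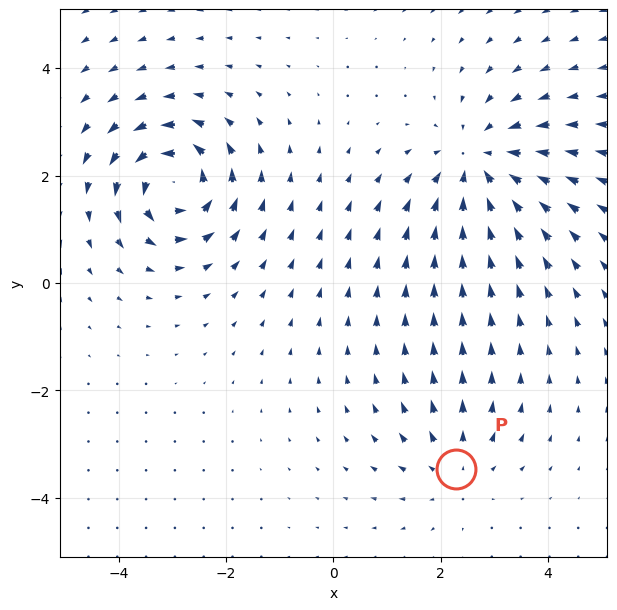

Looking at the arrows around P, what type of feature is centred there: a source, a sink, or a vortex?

At P (2.3, -3.5) the arrows spread outward. Divergence about +2, curl ≈0 — positive divergence with near-zero curl is a source.

source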